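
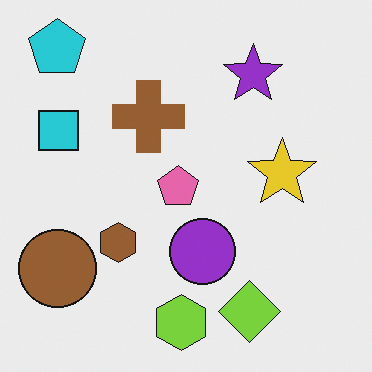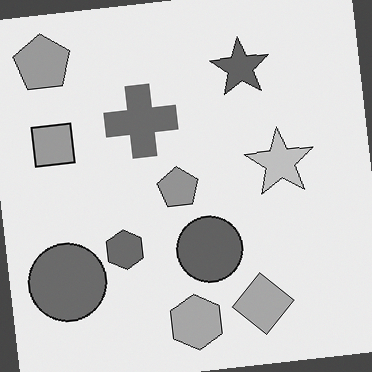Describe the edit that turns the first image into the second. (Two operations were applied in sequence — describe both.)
Converted to grayscale, then rotated counter-clockwise by a few degrees.

All color is removed — every shape is now a shade of grey. Every shape is tilted by the same angle and the image corners show triangular fill wedges — a whole-image rotation by a non-right angle.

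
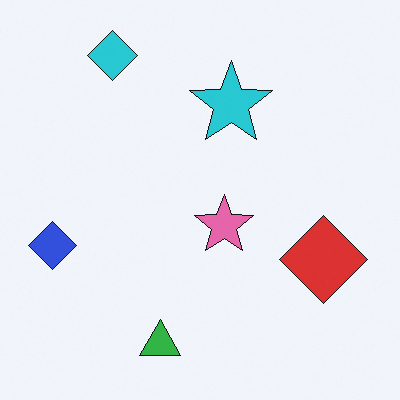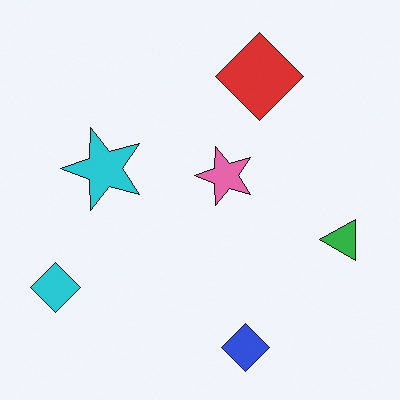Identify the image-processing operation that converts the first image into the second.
It was rotated 90° counter-clockwise.

The cyan diamond sits in the top-left of the first image and the bottom-left of the second — consistent with a whole-image 90° counter-clockwise rotation.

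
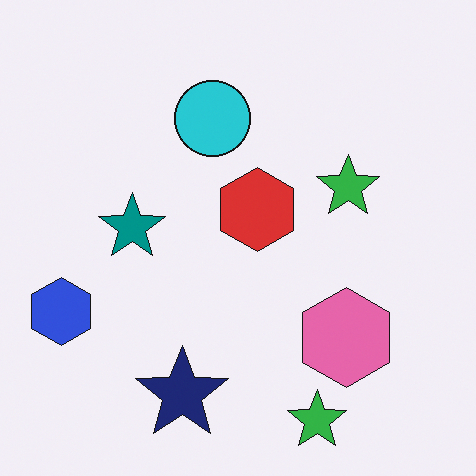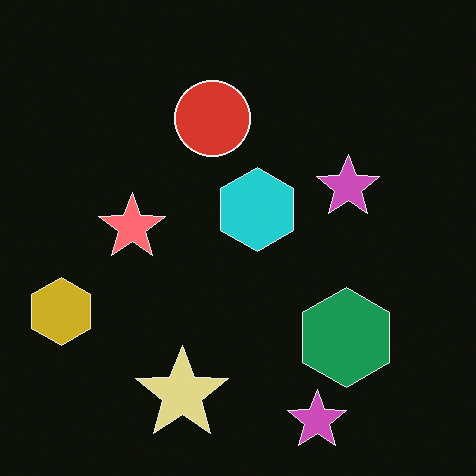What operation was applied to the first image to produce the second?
Color-inverted (negative).

The light background has become dark and every shape's color is its complement — a photographic negative.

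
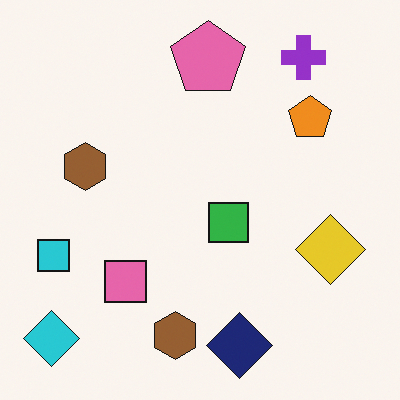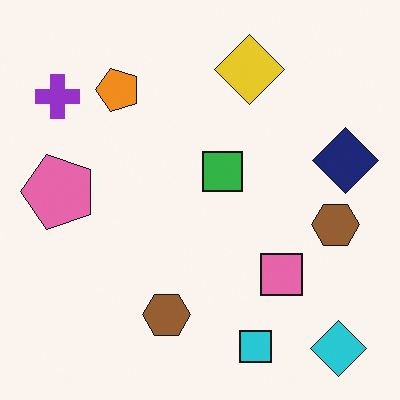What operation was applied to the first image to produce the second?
Rotated 90° counter-clockwise.

The cyan diamond sits in the bottom-left of the first image and the bottom-right of the second — consistent with a whole-image 90° counter-clockwise rotation.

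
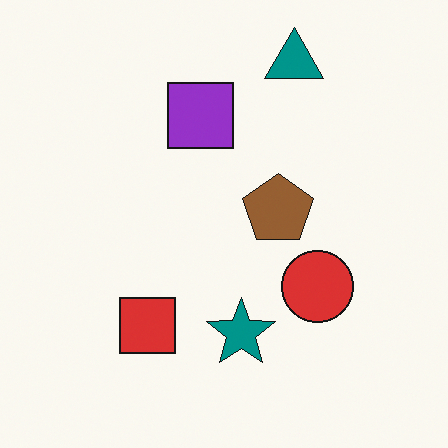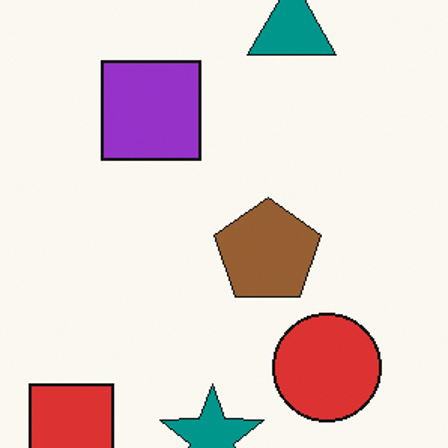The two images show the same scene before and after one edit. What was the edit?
Cropped slightly and scaled back up.

The visible shapes are larger and the field of view is narrower; shapes near the original edges may be partly or wholly outside the frame — a crop-and-rescale.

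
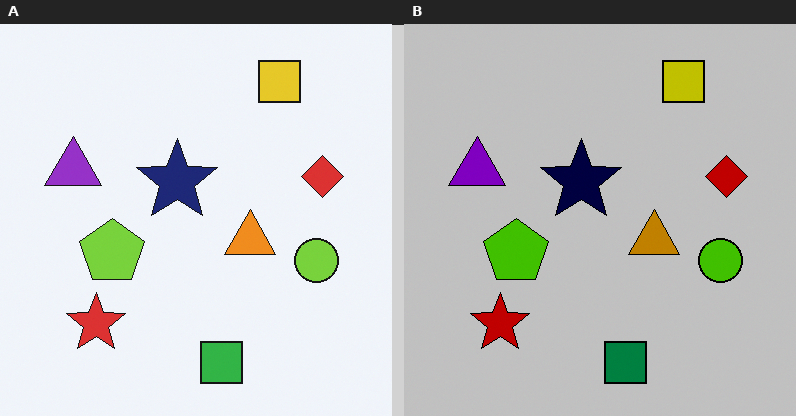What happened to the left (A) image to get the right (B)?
Heavily posterized to just a handful of flat colors.

Each flat color has snapped to a coarser quantized level — most visibly, the near-white background has dropped to a flat grey.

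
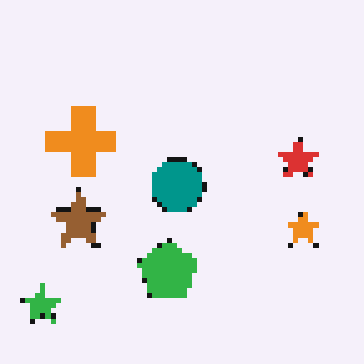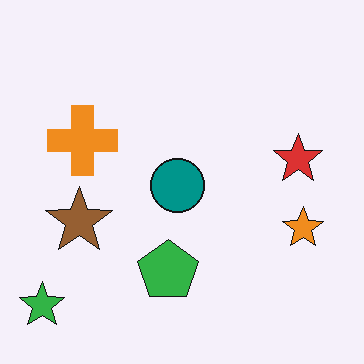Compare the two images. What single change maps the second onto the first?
The transformation is: mildly pixelated.

Shapes are reduced to large square blocks; fine edges and outlines are lost — a downscale-then-upscale (mosaic) effect.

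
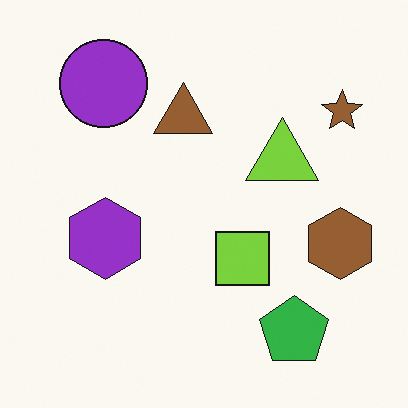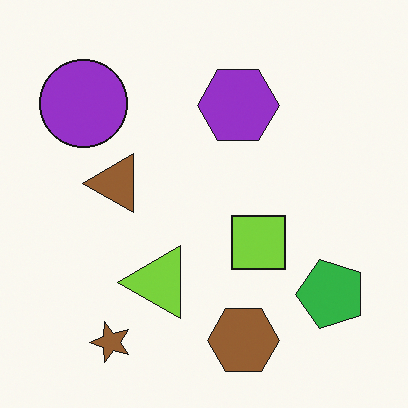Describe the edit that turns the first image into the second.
The transformation is: transposed (reflected across the top-left ↔ bottom-right diagonal).

Shapes have swapped their row and column positions — what was in the top-right is now in the bottom-left — a diagonal reflection.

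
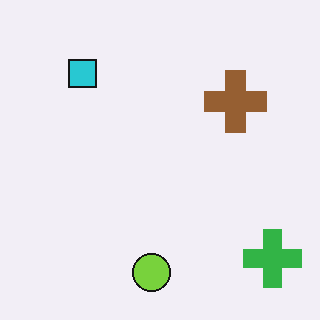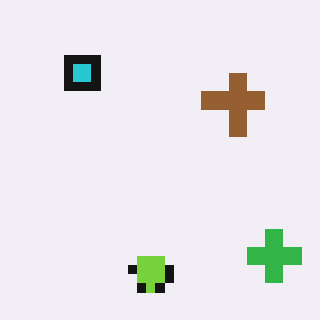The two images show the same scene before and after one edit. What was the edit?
It was coarsely pixelated.

Shapes are reduced to large square blocks; fine edges and outlines are lost — a downscale-then-upscale (mosaic) effect.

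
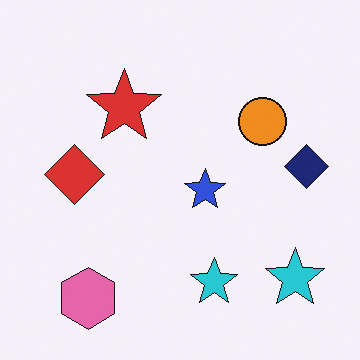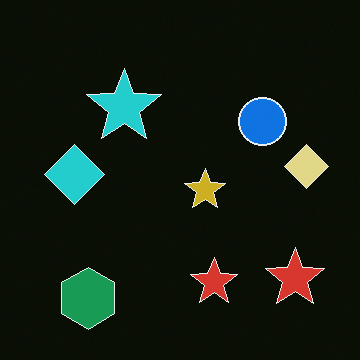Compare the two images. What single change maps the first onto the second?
This is the original image color-inverted (negative).

The light background has become dark and every shape's color is its complement — a photographic negative.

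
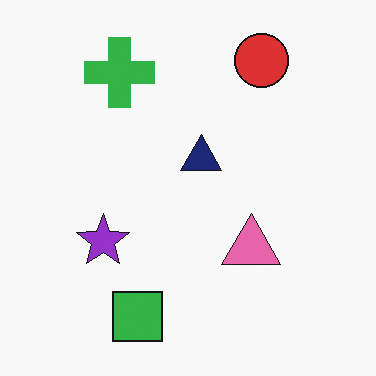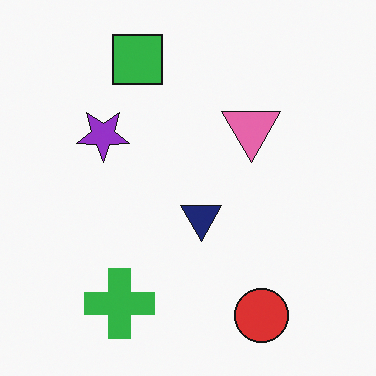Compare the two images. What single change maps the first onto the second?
The image was flipped vertically (top ↔ bottom).

The red circle is in the top-right of the first image and the bottom-right of the second — shapes on opposite sides of the horizontal midline have swapped in a mirror flip.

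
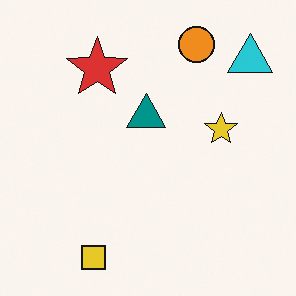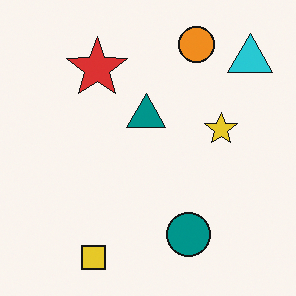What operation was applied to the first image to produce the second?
Overlaid with an additional teal circle.

A teal circle appears in the second image that is absent from the first.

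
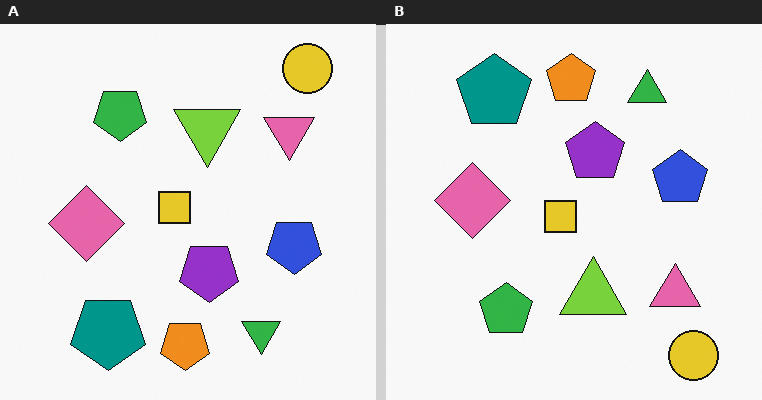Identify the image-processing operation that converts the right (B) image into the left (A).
The transformation is: flipped vertically (top ↔ bottom).

The yellow circle is in the bottom-right of the right (B) image and the top-right of the left (A) — shapes on opposite sides of the horizontal midline have swapped in a mirror flip.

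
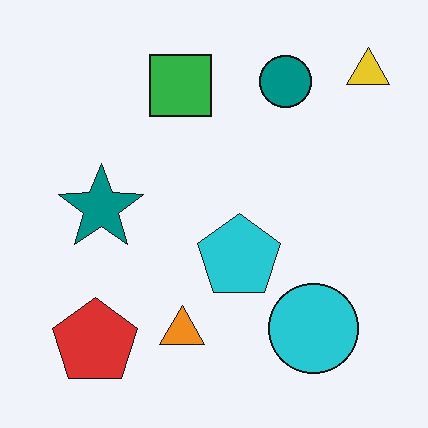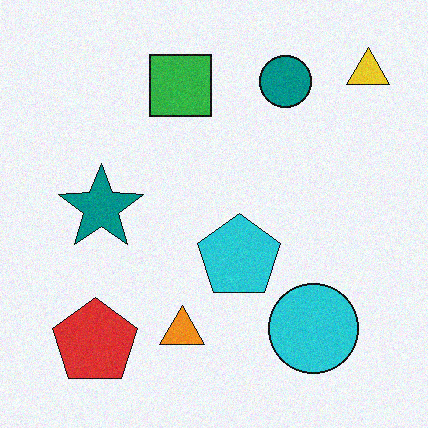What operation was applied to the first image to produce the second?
It was degraded with a light layer of grain.

Random speckle covers the whole image, including the flat background.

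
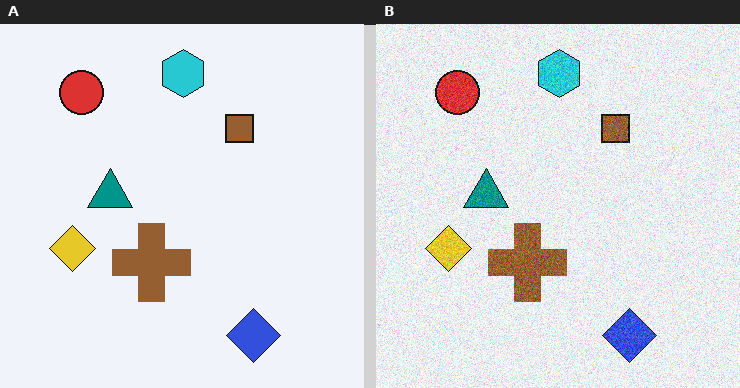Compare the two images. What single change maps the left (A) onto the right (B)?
It was degraded with visible gaussian noise.

Random speckle covers the whole image, including the flat background.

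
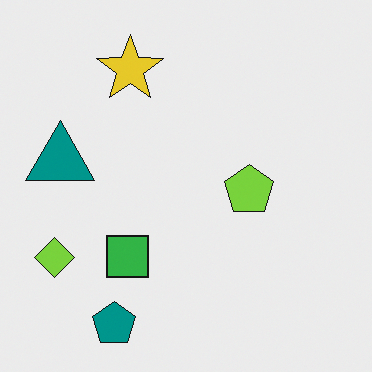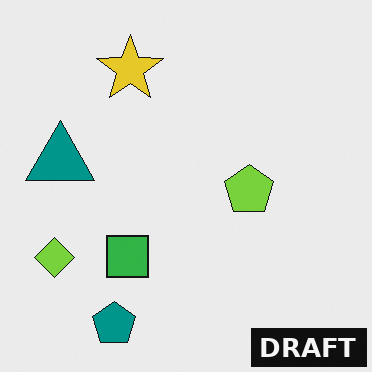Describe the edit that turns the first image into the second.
The second image is the first watermarked with the text "DRAFT" in the lower-right corner.

A dark label reading "DRAFT" appears in the lower-right corner.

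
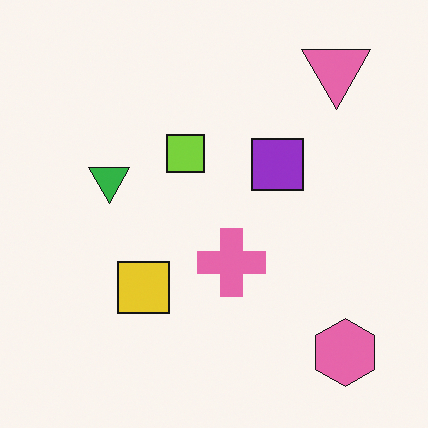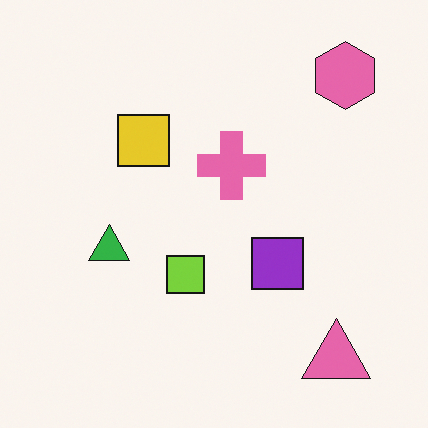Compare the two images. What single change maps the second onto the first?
The first image is the second flipped vertically (top ↔ bottom).

The pink triangle is in the bottom-right of the second image and the top-right of the first — shapes on opposite sides of the horizontal midline have swapped in a mirror flip.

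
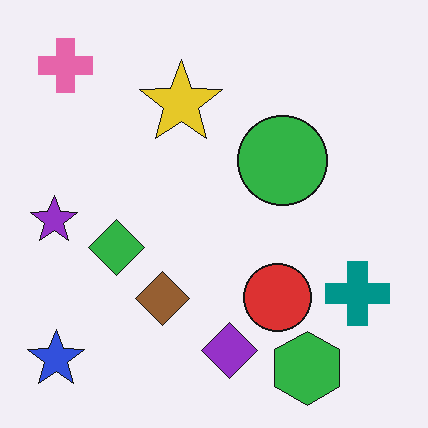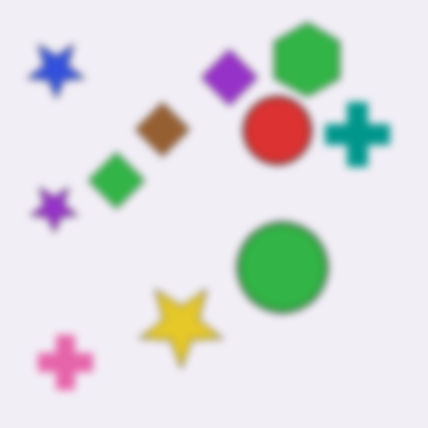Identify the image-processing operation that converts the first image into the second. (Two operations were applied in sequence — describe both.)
It was noticeably gaussian-blurred, then flipped vertically (top ↔ bottom).

Shape edges and outlines are uniformly softened across the whole image. The green hexagon is in the bottom-right of the first image and the top-right of the second — shapes on opposite sides of the horizontal midline have swapped in a mirror flip.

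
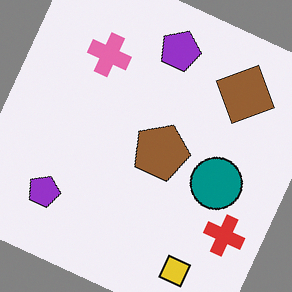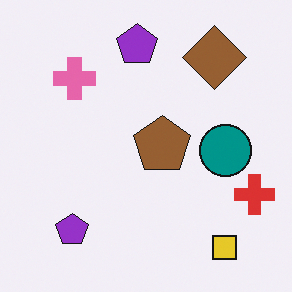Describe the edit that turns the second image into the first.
The image was rotated clockwise by a clearly visible amount.

Every shape is tilted by the same angle and the image corners show triangular fill wedges — a whole-image rotation by a non-right angle.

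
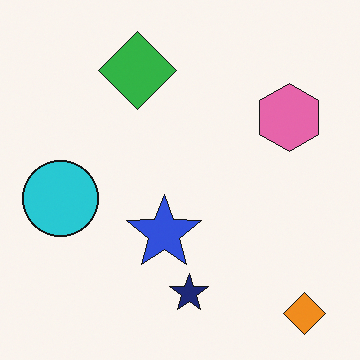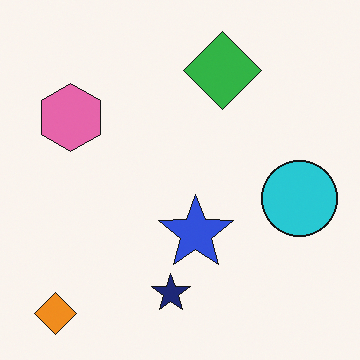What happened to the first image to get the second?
The transformation is: flipped horizontally (left ↔ right).

The orange diamond is in the bottom-right of the first image and the bottom-left of the second — shapes on opposite sides of the vertical midline have swapped in a mirror flip.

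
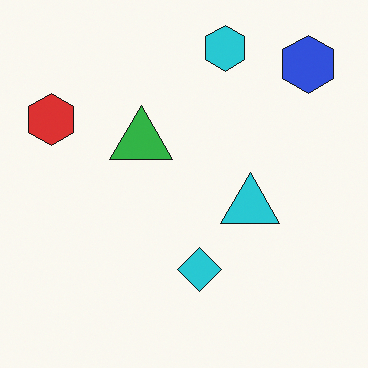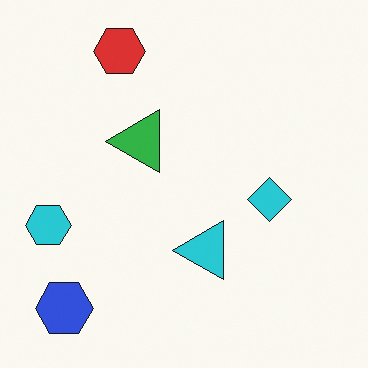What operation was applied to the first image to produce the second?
It was transposed (reflected across the top-left ↔ bottom-right diagonal).

Shapes have swapped their row and column positions — what was in the top-right is now in the bottom-left — a diagonal reflection.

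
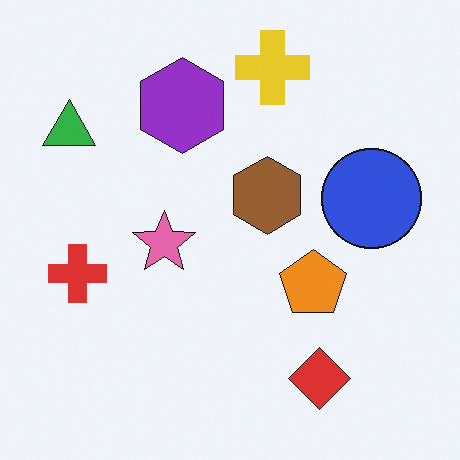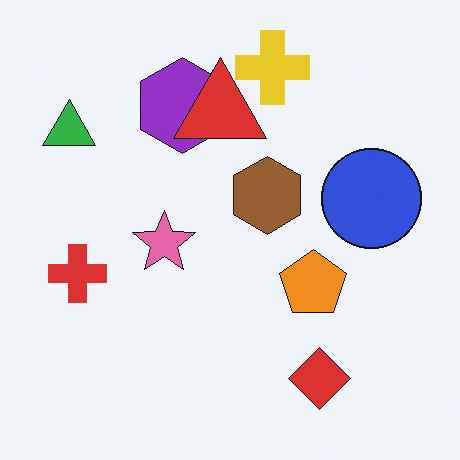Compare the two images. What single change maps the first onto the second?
Overlaid with an additional red triangle.

A red triangle appears in the second image that is absent from the first.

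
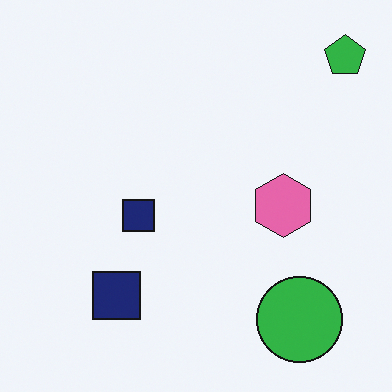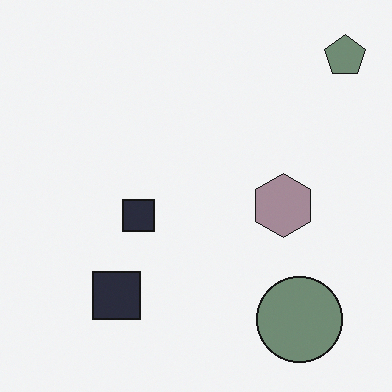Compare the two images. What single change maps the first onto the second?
The second image is the first made much more muted (saturation change).

All colors are more muted and greyish — a global saturation change.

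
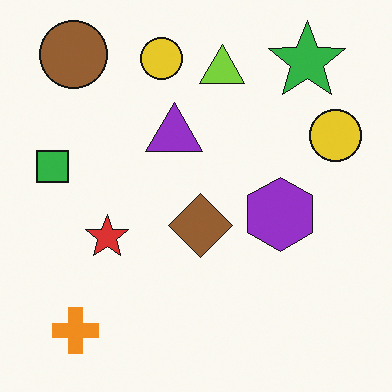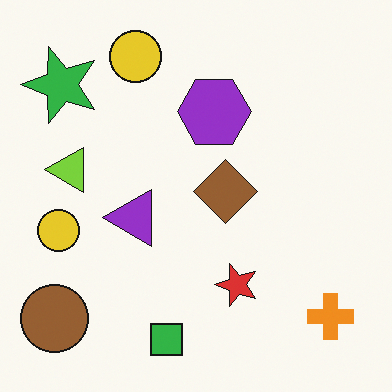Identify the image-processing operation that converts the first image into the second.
This is the original image rotated 90° counter-clockwise.

The brown circle sits in the top-left of the first image and the bottom-left of the second — consistent with a whole-image 90° counter-clockwise rotation.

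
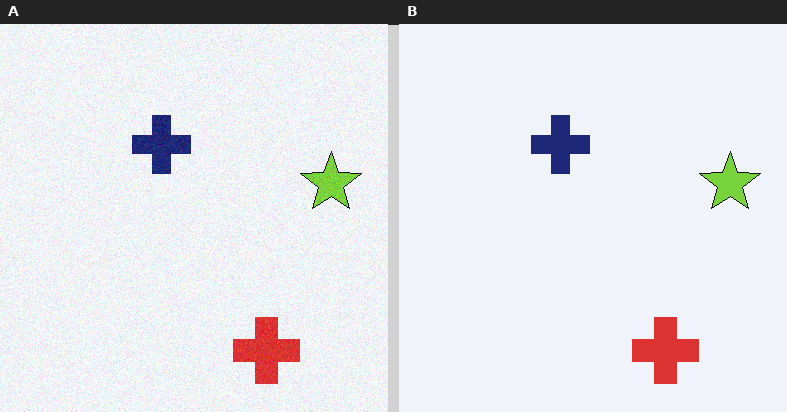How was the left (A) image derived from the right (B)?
The image was degraded with a light layer of grain.

Random speckle covers the whole image, including the flat background.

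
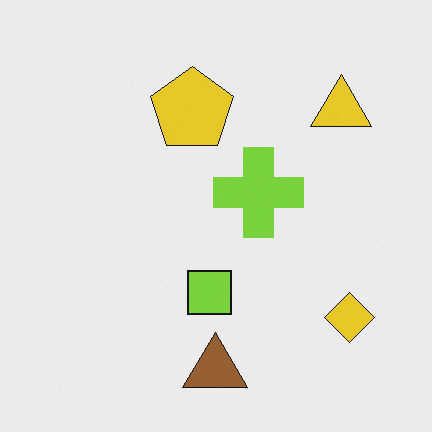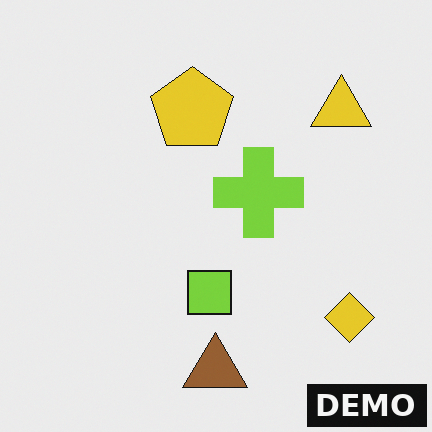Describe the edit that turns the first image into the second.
Watermarked with the text "DEMO" in the lower-right corner.

A dark label reading "DEMO" appears in the lower-right corner.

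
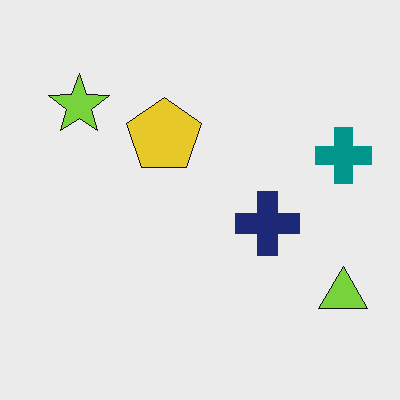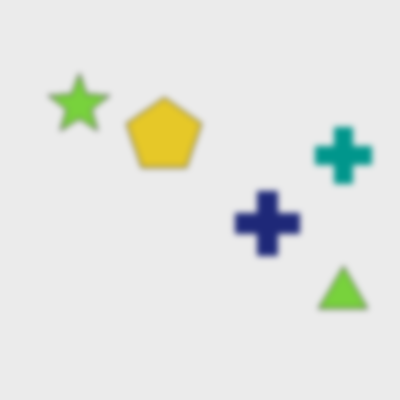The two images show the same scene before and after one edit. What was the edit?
The second image is the first moderately blurred.

Shape edges and outlines are uniformly softened across the whole image.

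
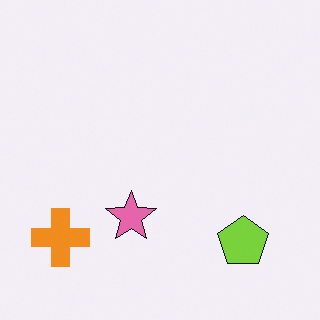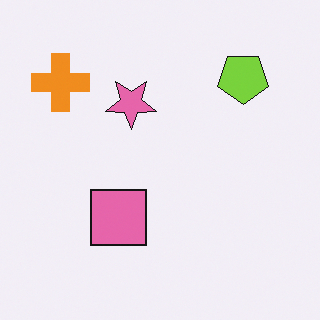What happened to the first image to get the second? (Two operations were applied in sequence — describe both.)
The second image is the first flipped vertically (top ↔ bottom), then overlaid with an additional pink square.

The lime pentagon is in the bottom-right of the first image and the top-right of the second — shapes on opposite sides of the horizontal midline have swapped in a mirror flip. A pink square appears in the second image that is absent from the first.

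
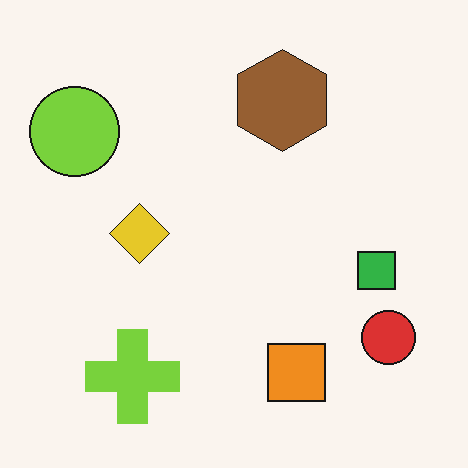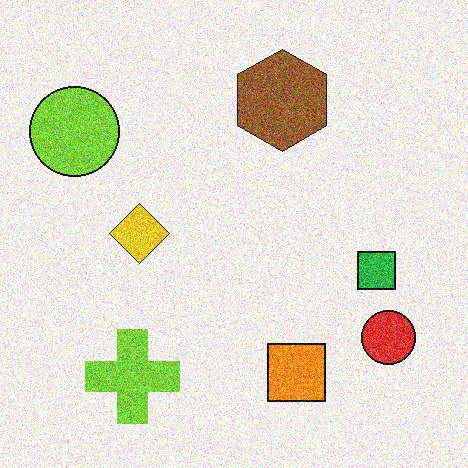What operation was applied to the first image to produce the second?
The second image is the first degraded with heavy additive noise.

Random speckle covers the whole image, including the flat background.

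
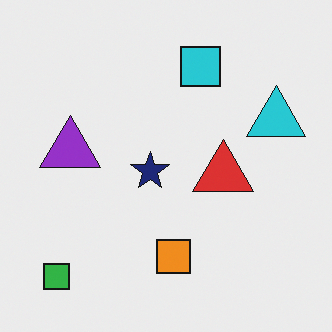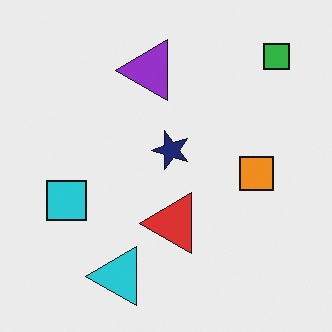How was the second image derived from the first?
The transformation is: transposed (reflected across the top-left ↔ bottom-right diagonal).

Shapes have swapped their row and column positions — what was in the top-right is now in the bottom-left — a diagonal reflection.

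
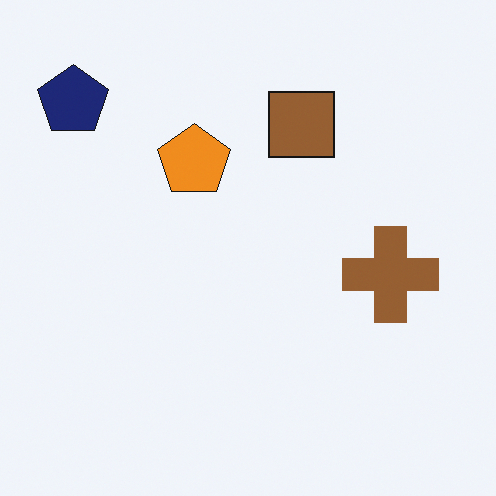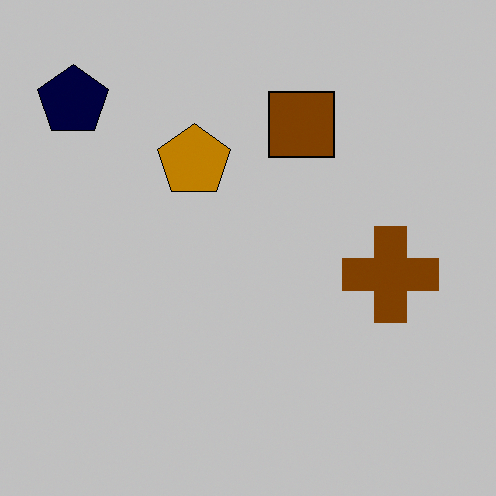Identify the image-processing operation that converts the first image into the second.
The image was aggressively posterized.

Each flat color has snapped to a coarser quantized level — most visibly, the near-white background has dropped to a flat grey.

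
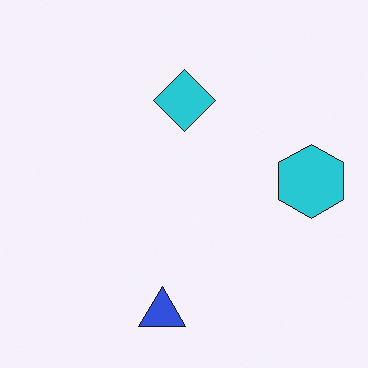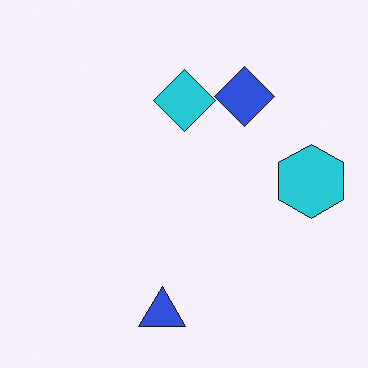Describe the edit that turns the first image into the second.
Overlaid with an additional blue diamond.

A blue diamond appears in the second image that is absent from the first.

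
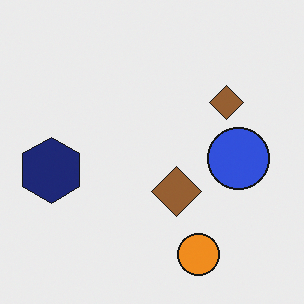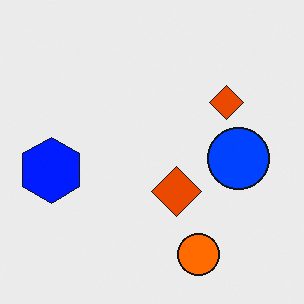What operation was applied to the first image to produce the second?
Heavily oversaturated.

All colors are more vivid — a global saturation change.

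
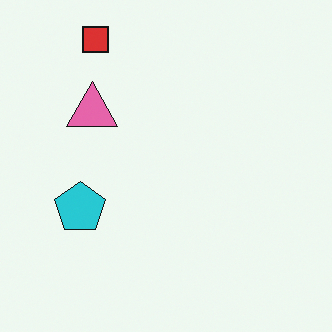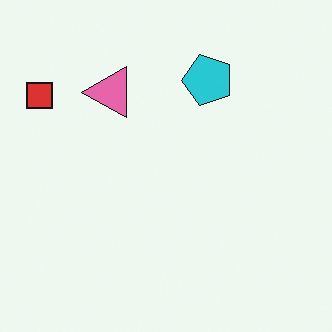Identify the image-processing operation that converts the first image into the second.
The image was transposed (reflected across the top-left ↔ bottom-right diagonal).

Shapes have swapped their row and column positions — what was in the top-right is now in the bottom-left — a diagonal reflection.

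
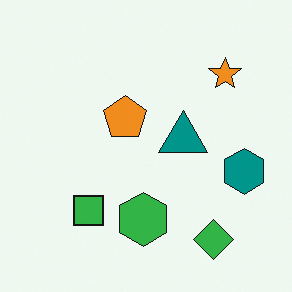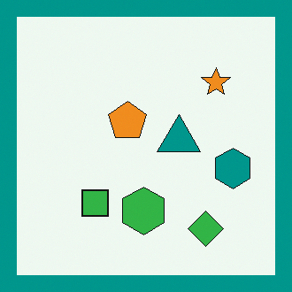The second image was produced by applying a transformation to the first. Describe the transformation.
It was framed with a teal border.

A solid teal frame runs around the edge of the second image, with the content slightly shrunk inside it.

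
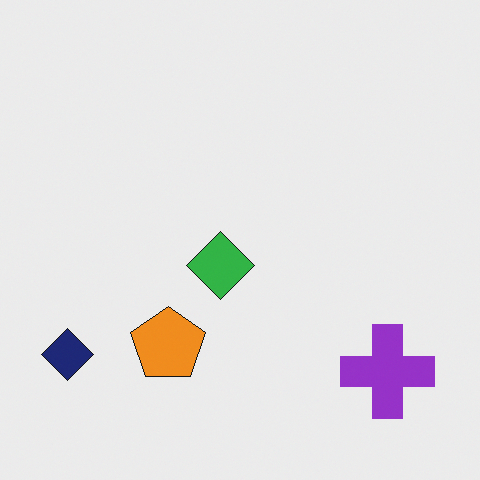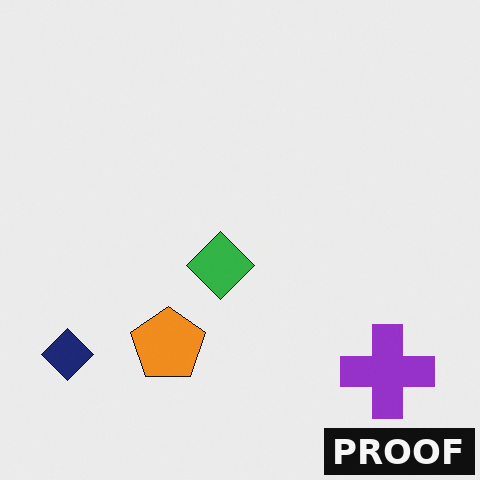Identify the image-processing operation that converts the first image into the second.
This is the original image watermarked with the text "PROOF" in the lower-right corner.

A dark label reading "PROOF" appears in the lower-right corner.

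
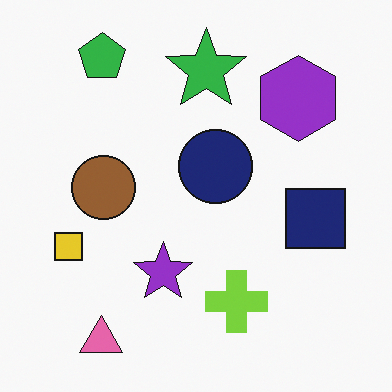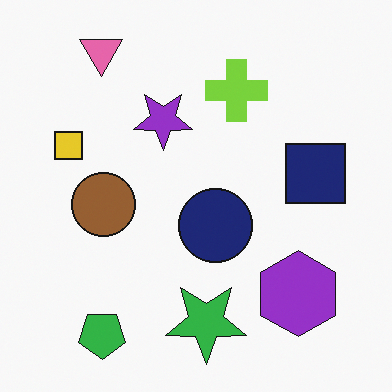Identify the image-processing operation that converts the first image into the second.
It was flipped vertically (top ↔ bottom).

The pink triangle is in the bottom-left of the first image and the top-left of the second — shapes on opposite sides of the horizontal midline have swapped in a mirror flip.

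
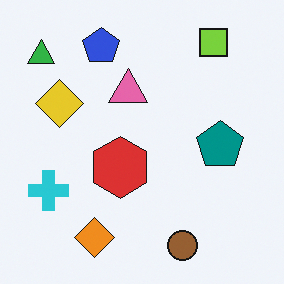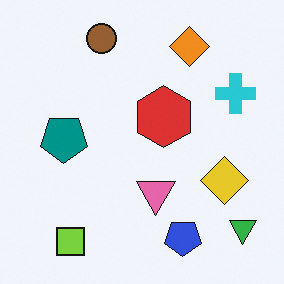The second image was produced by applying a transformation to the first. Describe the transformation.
This is the original image rotated 180°.

The green triangle sits in the top-left of the first image and the bottom-right of the second — consistent with a whole-image 180° rotation.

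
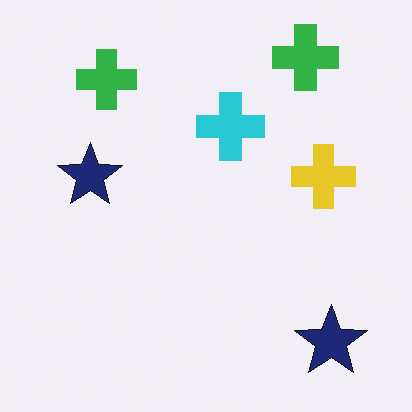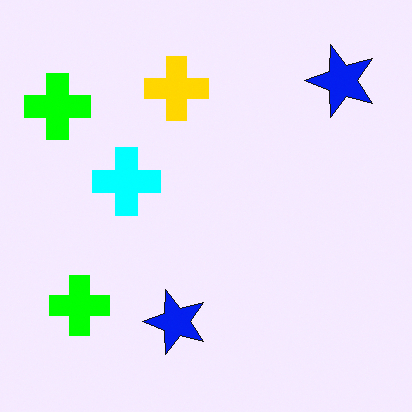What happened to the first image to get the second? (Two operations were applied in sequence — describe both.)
It was rotated 90° counter-clockwise, then heavily oversaturated.

The yellow cross sits in the right of the first image and the top of the second — consistent with a whole-image 90° counter-clockwise rotation. All colors are more vivid — a global saturation change.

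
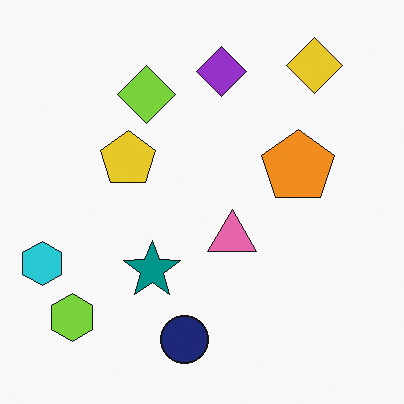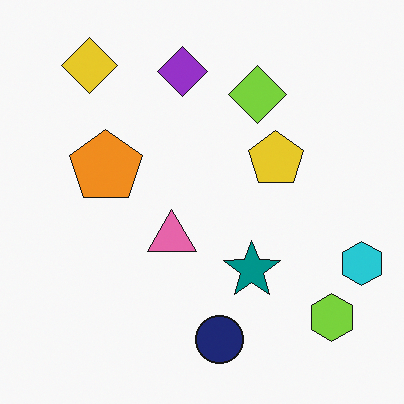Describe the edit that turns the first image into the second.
The image was flipped horizontally (left ↔ right).

The cyan hexagon is in the left of the first image and the right of the second — shapes on opposite sides of the vertical midline have swapped in a mirror flip.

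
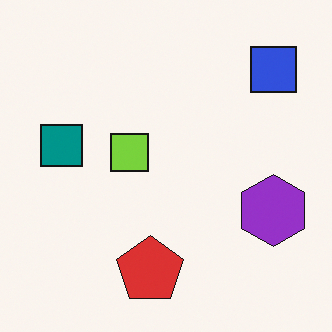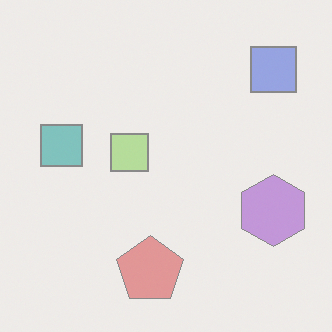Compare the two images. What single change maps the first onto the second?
This is the original image given much lower contrast.

Tones are pushed toward mid-grey across the whole image — a global contrast change.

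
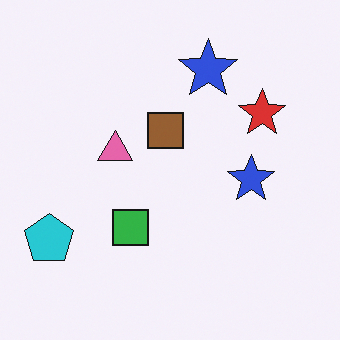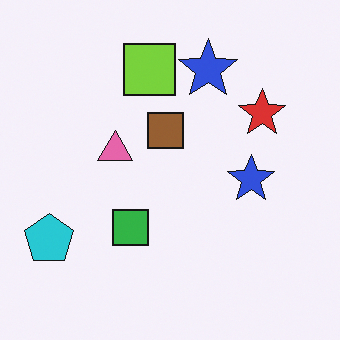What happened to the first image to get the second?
It was overlaid with an additional lime square.

A lime square appears in the second image that is absent from the first.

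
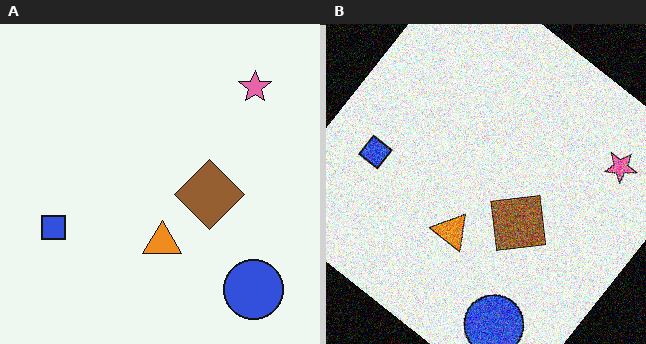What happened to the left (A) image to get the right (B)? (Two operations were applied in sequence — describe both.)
It was rotated clockwise by a large amount — several tens of degrees, then degraded with a thick layer of grain.

Every shape is tilted by the same angle and the image corners show triangular fill wedges — a whole-image rotation by a non-right angle. Random speckle covers the whole image, including the flat background.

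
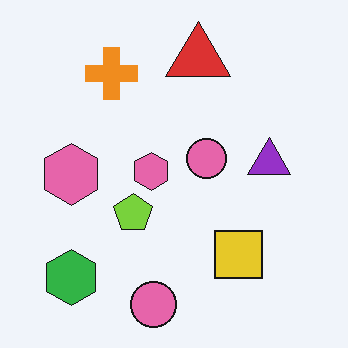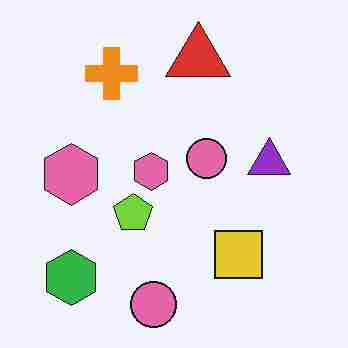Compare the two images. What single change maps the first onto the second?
Degraded with heavy JPEG compression.

Blocky 8×8 compression artifacts appear around shape edges and the flat background shows ringing — characteristic JPEG degradation.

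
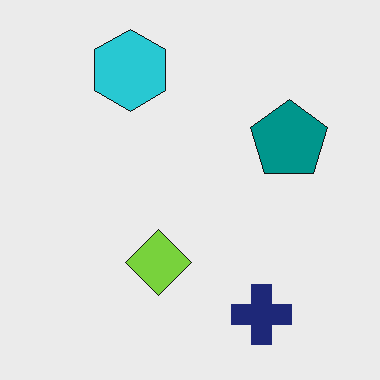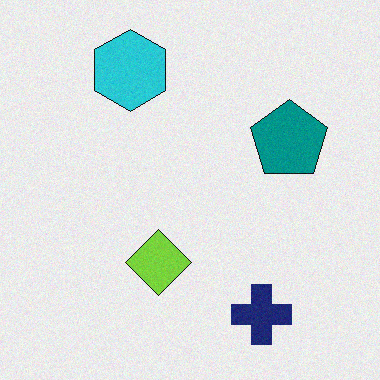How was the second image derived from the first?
This is the original image degraded with light additive noise.

Random speckle covers the whole image, including the flat background.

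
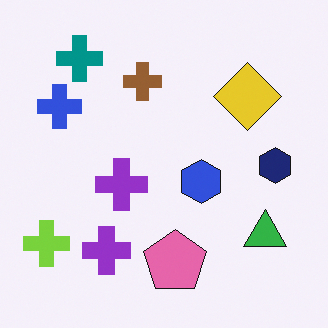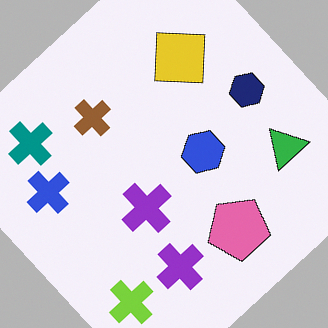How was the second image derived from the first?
It was rotated counter-clockwise by a large amount — several tens of degrees.

Every shape is tilted by the same angle and the image corners show triangular fill wedges — a whole-image rotation by a non-right angle.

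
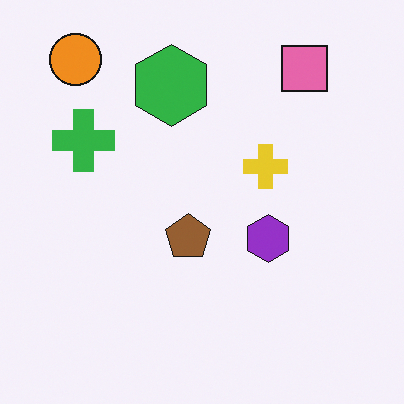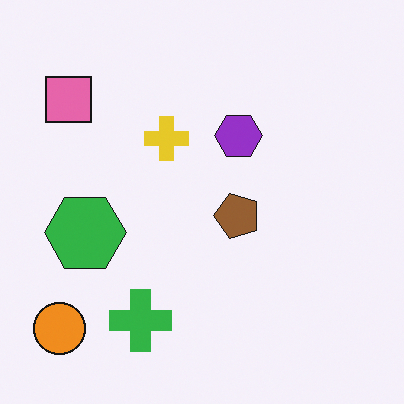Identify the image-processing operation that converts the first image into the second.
Rotated 90° counter-clockwise.

The orange circle sits in the top-left of the first image and the bottom-left of the second — consistent with a whole-image 90° counter-clockwise rotation.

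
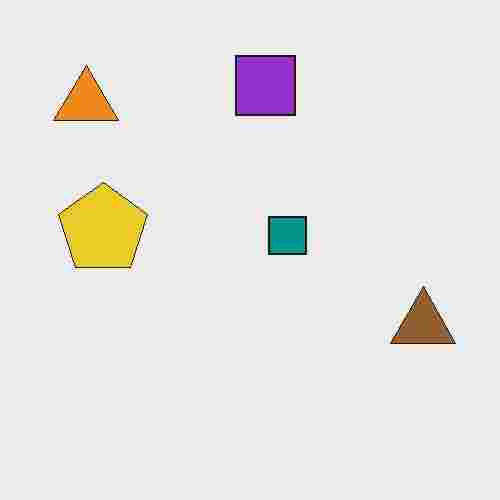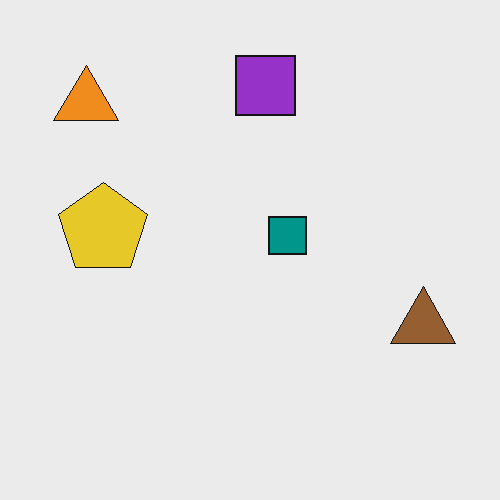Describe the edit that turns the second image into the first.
The transformation is: heavily JPEG-compressed with obvious blocking artifacts.

Blocky 8×8 compression artifacts appear around shape edges and the flat background shows ringing — characteristic JPEG degradation.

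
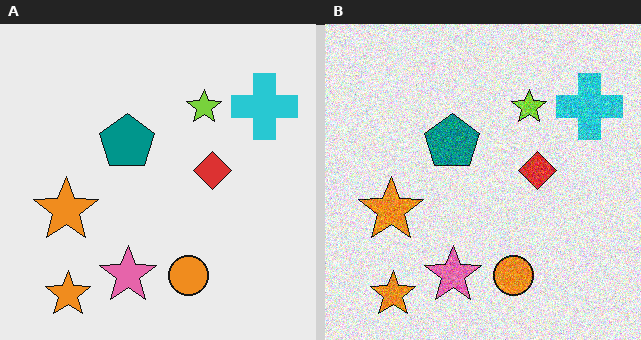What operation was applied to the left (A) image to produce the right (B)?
This is the original image degraded with strong gaussian noise.

Random speckle covers the whole image, including the flat background.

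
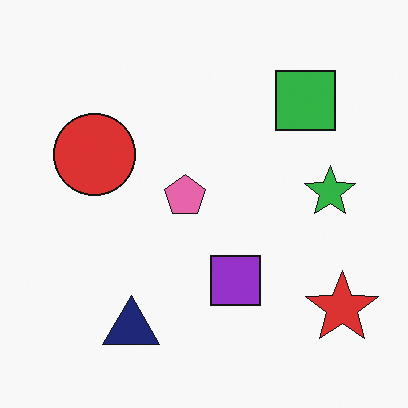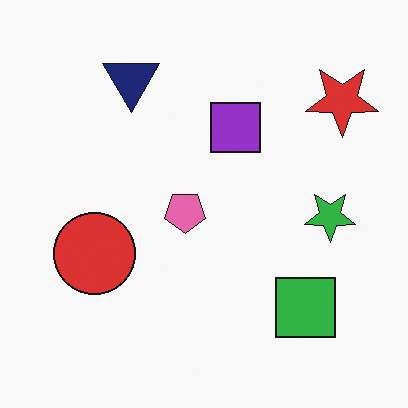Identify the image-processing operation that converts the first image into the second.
The image was flipped vertically (top ↔ bottom).

The navy triangle is in the bottom-left of the first image and the top-left of the second — shapes on opposite sides of the horizontal midline have swapped in a mirror flip.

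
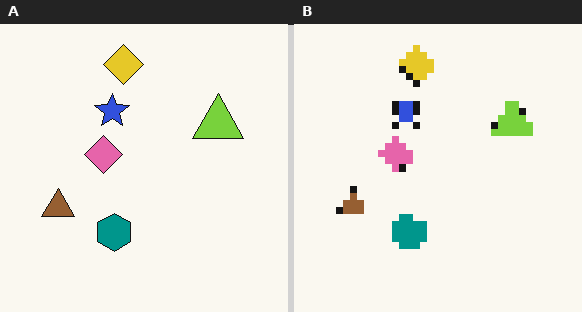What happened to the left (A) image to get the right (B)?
The image was pixelated into visible square blocks.

Shapes are reduced to large square blocks; fine edges and outlines are lost — a downscale-then-upscale (mosaic) effect.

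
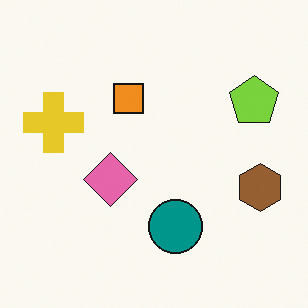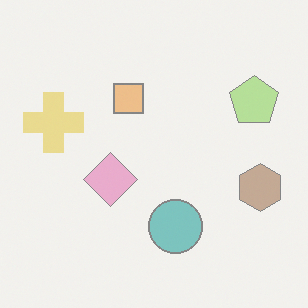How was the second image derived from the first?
The transformation is: given much lower contrast.

Tones are pushed toward mid-grey across the whole image — a global contrast change.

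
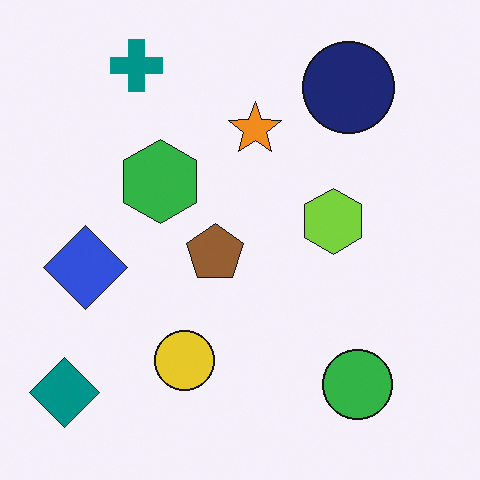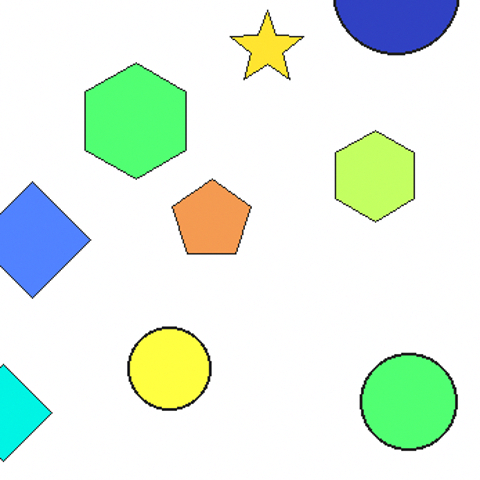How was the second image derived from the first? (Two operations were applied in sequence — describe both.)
Brightened a lot, then cropped to a modestly smaller region and rescaled.

Every pixel — background and shapes alike — is uniformly brightened. The visible shapes are larger and the field of view is narrower; shapes near the original edges may be partly or wholly outside the frame — a crop-and-rescale.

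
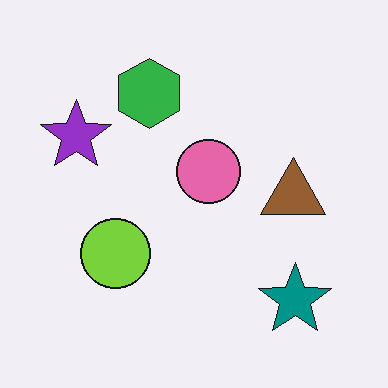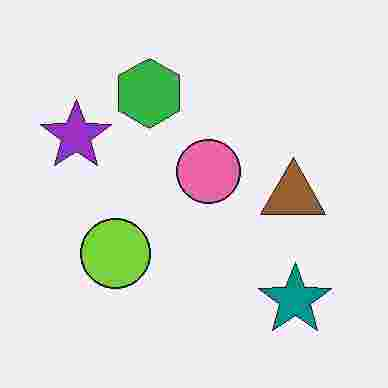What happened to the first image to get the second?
This is the original image heavily JPEG-compressed with obvious blocking artifacts.

Blocky 8×8 compression artifacts appear around shape edges and the flat background shows ringing — characteristic JPEG degradation.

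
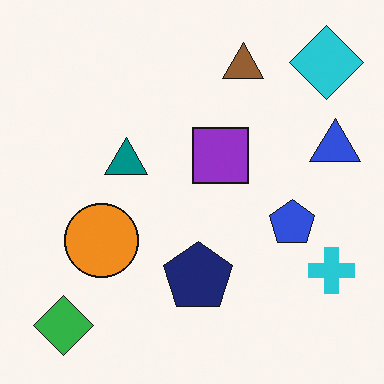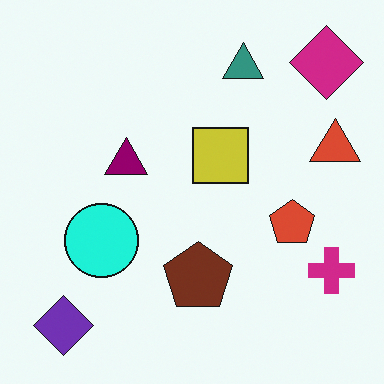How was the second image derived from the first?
Hue-shifted through roughly a third of the color wheel.

Every shape's color has rotated by the same amount around the hue wheel — a uniform hue shift.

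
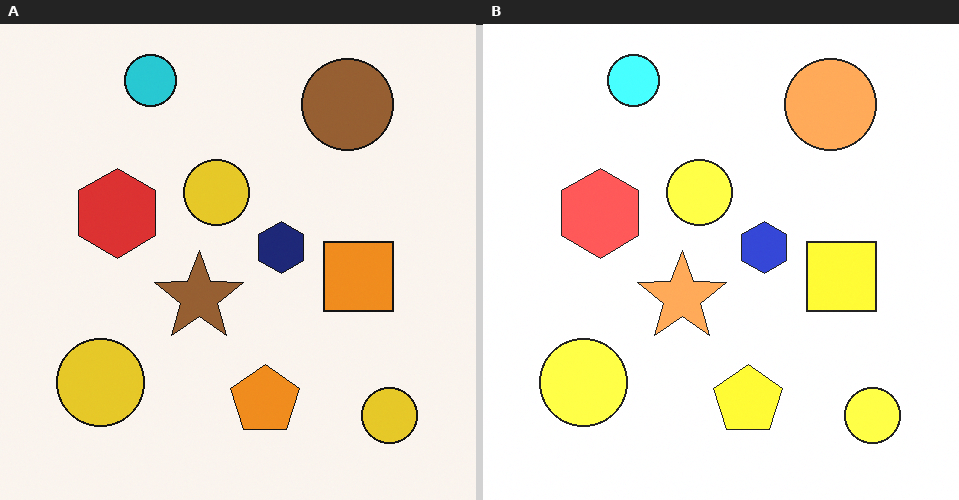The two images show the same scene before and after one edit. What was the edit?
This is the original image brightened a lot.

Every pixel — background and shapes alike — is uniformly brightened.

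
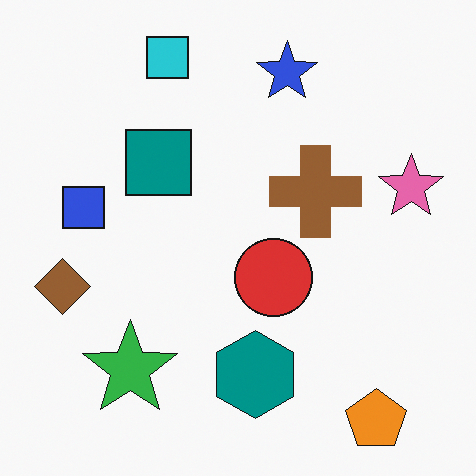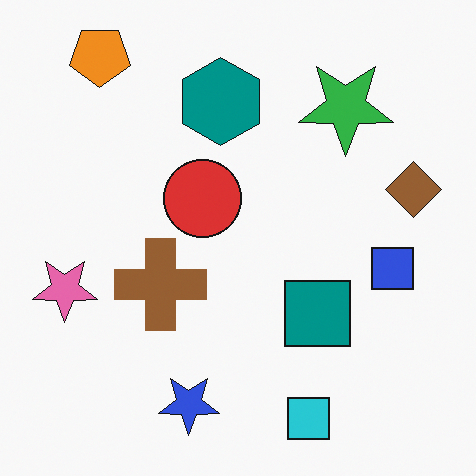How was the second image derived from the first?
The second image is the first rotated 180°.

The orange pentagon sits in the bottom-right of the first image and the top-left of the second — consistent with a whole-image 180° rotation.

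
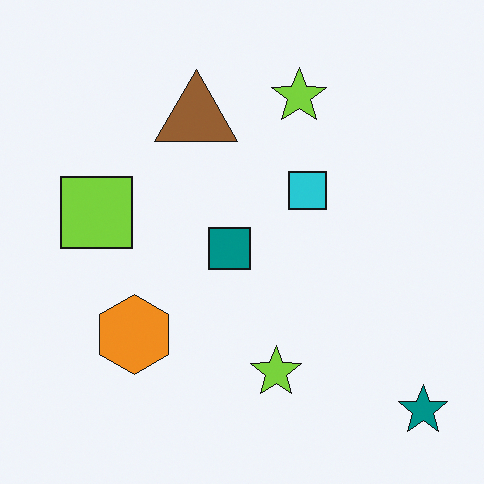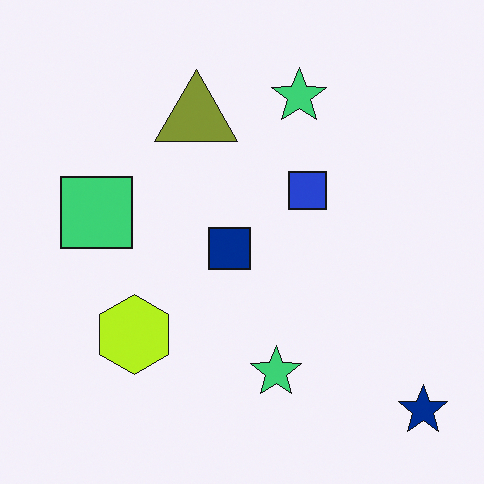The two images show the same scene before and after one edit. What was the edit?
This is the original image hue-shifted slightly.

Every shape's color has rotated by the same amount around the hue wheel — a uniform hue shift.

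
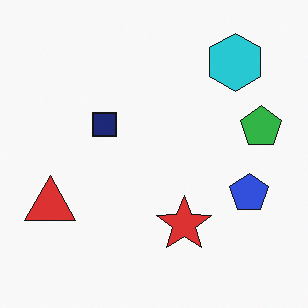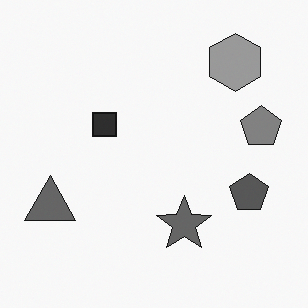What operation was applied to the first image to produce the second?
It was converted to grayscale.

All color is removed — every shape is now a shade of grey.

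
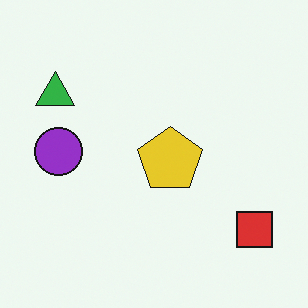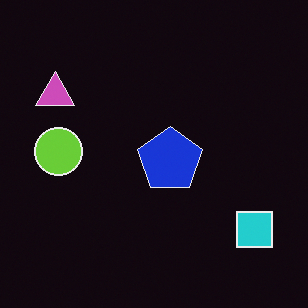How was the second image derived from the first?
The image was color-inverted (negative).

The light background has become dark and every shape's color is its complement — a photographic negative.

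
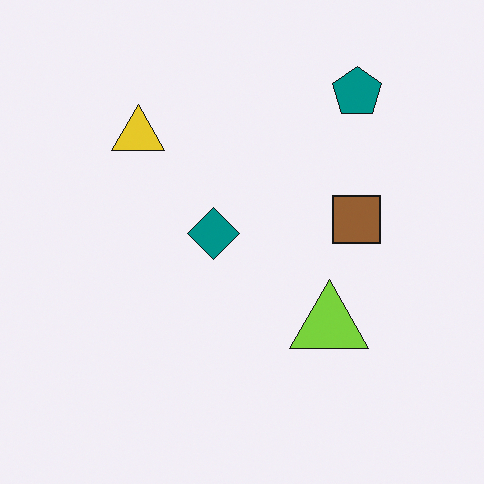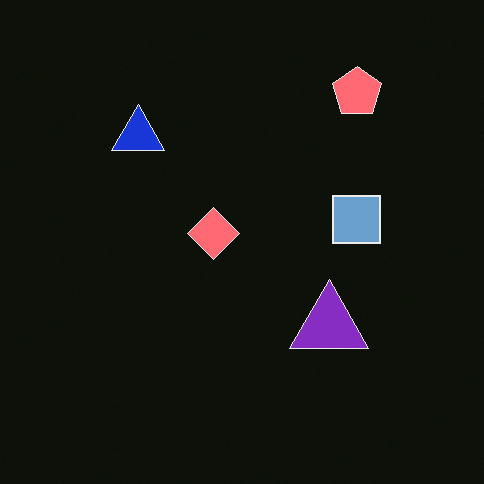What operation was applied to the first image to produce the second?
This is the original image color-inverted (negative).

The light background has become dark and every shape's color is its complement — a photographic negative.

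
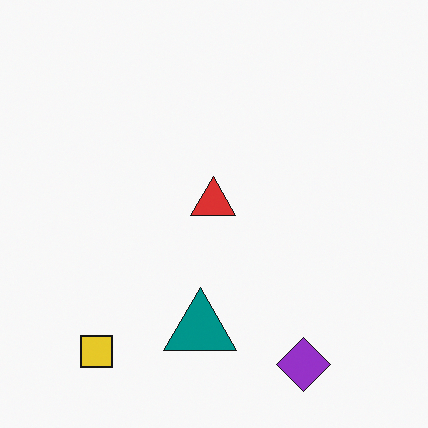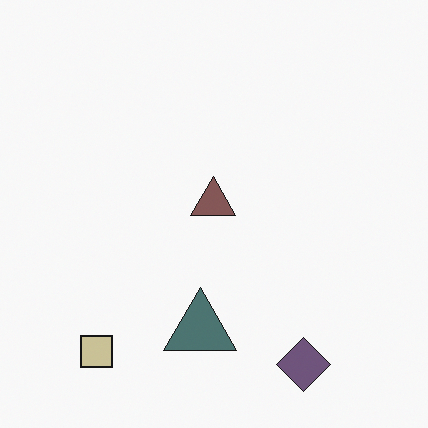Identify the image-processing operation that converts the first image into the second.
The image was made much more muted (saturation change).

All colors are more muted and greyish — a global saturation change.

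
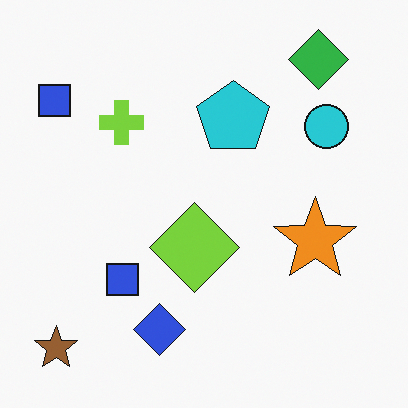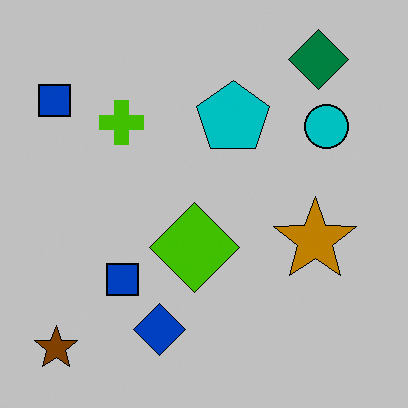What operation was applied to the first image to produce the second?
Aggressively posterized.

Each flat color has snapped to a coarser quantized level — most visibly, the near-white background has dropped to a flat grey.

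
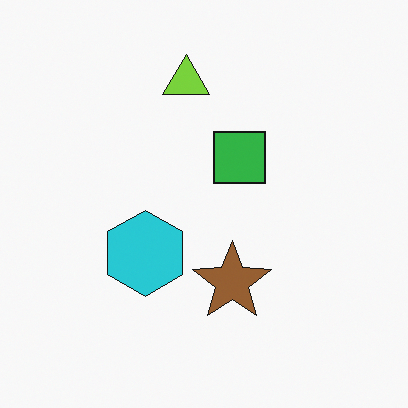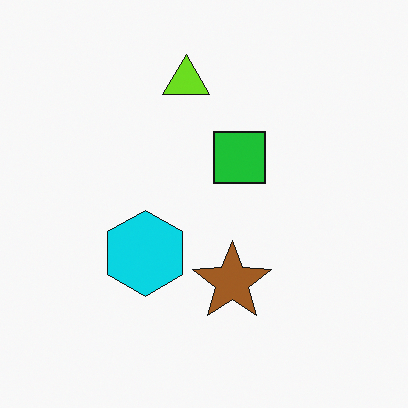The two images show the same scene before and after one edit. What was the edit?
It was slightly oversaturated.

All colors are more vivid — a global saturation change.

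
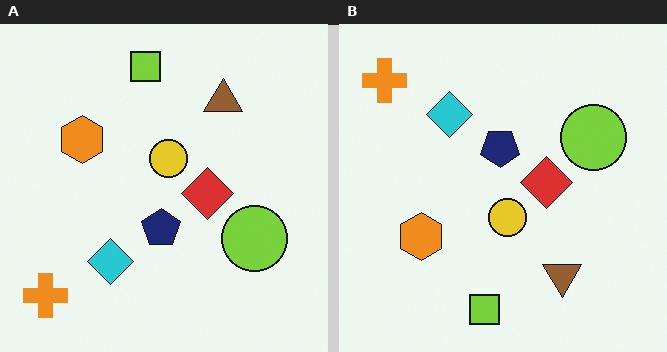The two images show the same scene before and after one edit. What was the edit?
This is the original image flipped vertically (top ↔ bottom).

The lime square is in the top of the left (A) image and the bottom of the right (B) — shapes on opposite sides of the horizontal midline have swapped in a mirror flip.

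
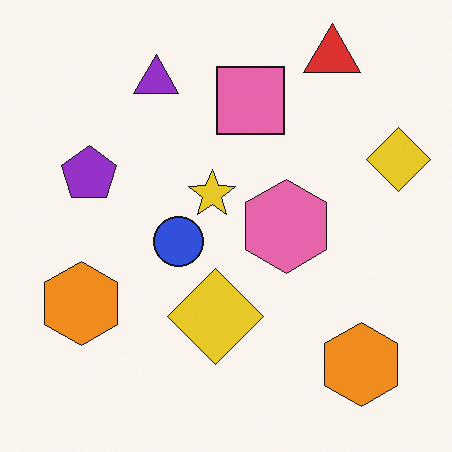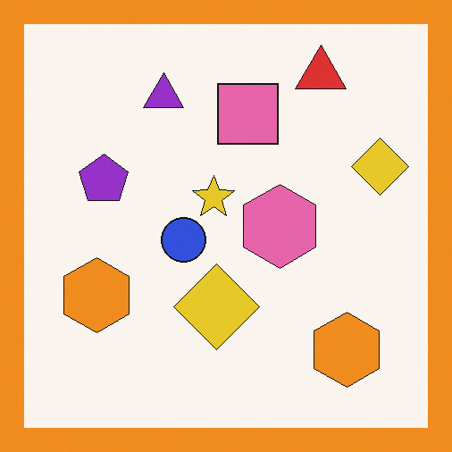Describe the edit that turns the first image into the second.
The image was framed with a orange border.

A solid orange frame runs around the edge of the second image, with the content slightly shrunk inside it.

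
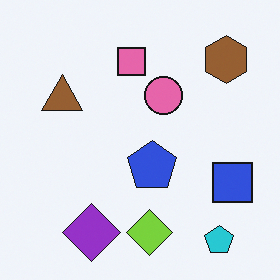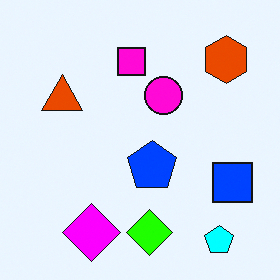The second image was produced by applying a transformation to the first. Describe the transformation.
This is the original image heavily oversaturated.

All colors are more vivid — a global saturation change.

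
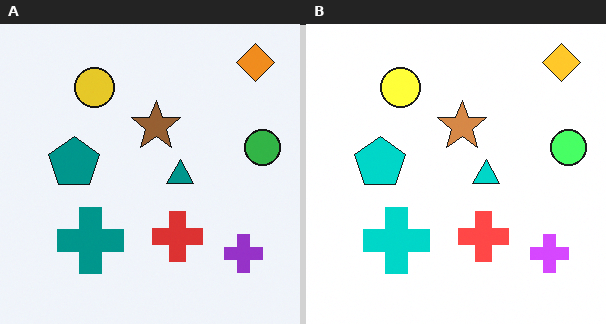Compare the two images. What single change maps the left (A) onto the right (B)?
It was noticeably brightened.

Every pixel — background and shapes alike — is uniformly brightened.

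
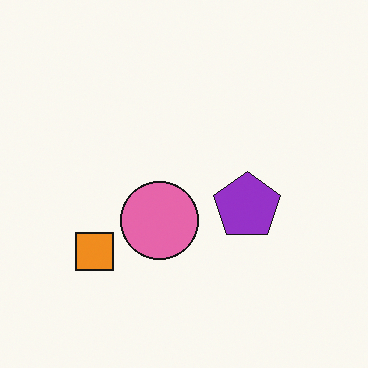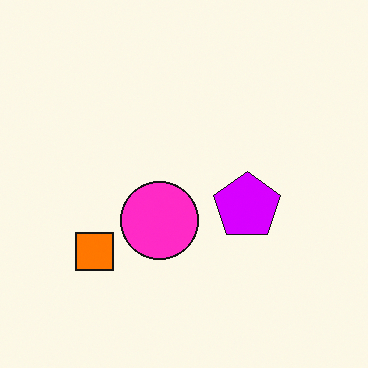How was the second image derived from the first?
The image was made much more vivid (saturation change).

All colors are more vivid — a global saturation change.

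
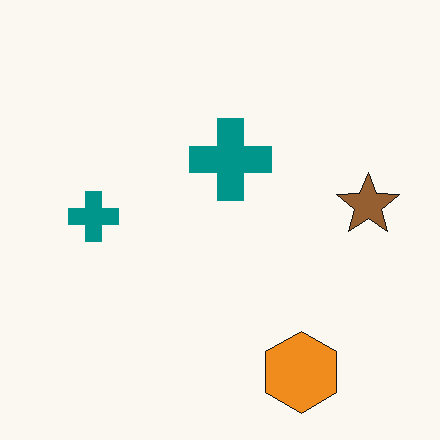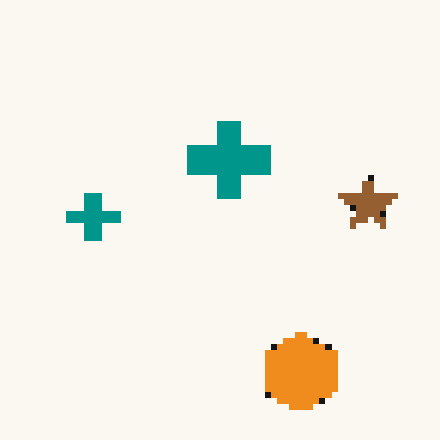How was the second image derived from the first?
It was moderately pixelated.

Shapes are reduced to large square blocks; fine edges and outlines are lost — a downscale-then-upscale (mosaic) effect.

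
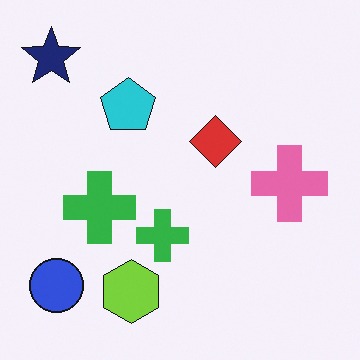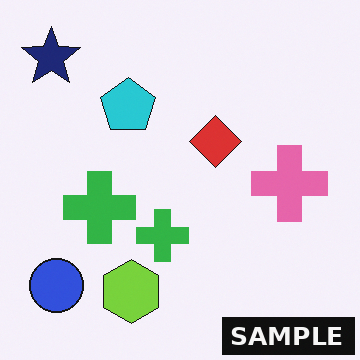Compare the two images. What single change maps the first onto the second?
The image was watermarked with the text "SAMPLE" in the lower-right corner.

A dark label reading "SAMPLE" appears in the lower-right corner.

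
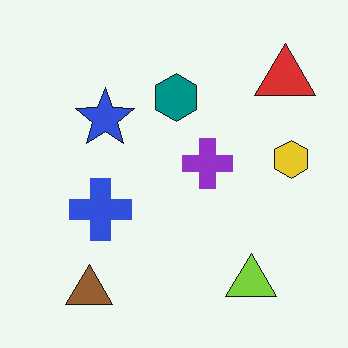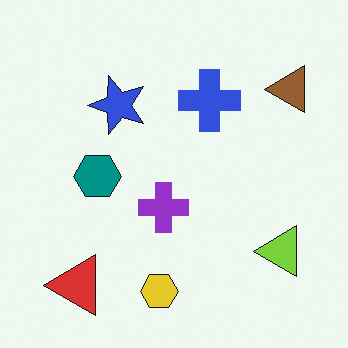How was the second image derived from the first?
The transformation is: transposed (reflected across the top-left ↔ bottom-right diagonal).

Shapes have swapped their row and column positions — what was in the top-right is now in the bottom-left — a diagonal reflection.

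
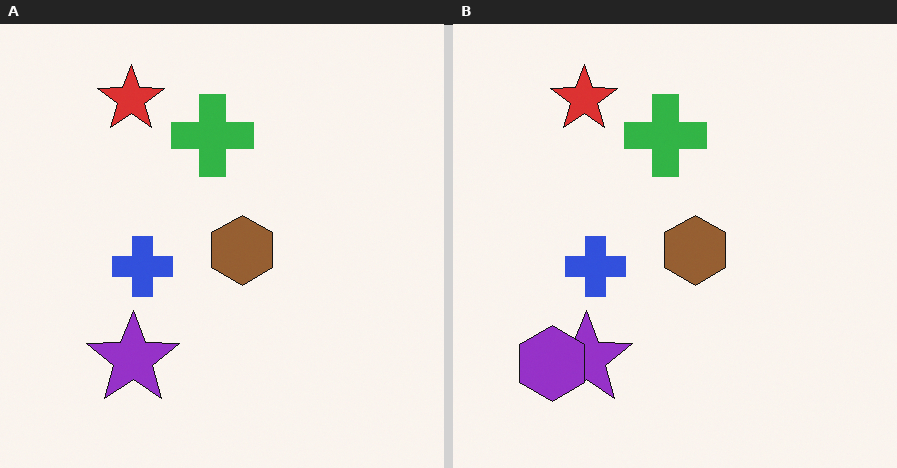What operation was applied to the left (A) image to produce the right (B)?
The right (B) image is the left (A) overlaid with an additional purple hexagon.

A purple hexagon appears in the right (B) image that is absent from the left (A).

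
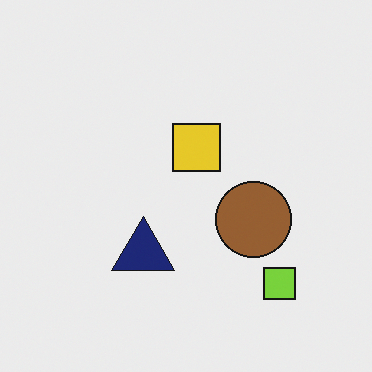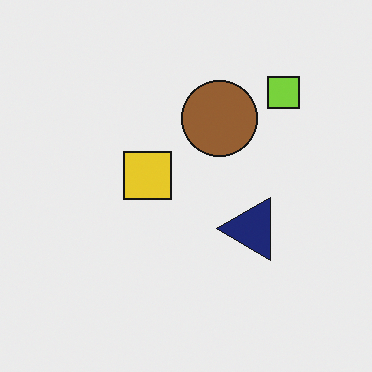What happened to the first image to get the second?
The second image is the first rotated 90° counter-clockwise.

The lime square sits in the bottom-right of the first image and the top-right of the second — consistent with a whole-image 90° counter-clockwise rotation.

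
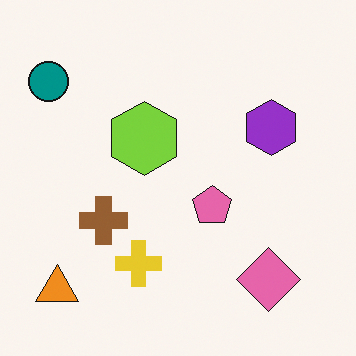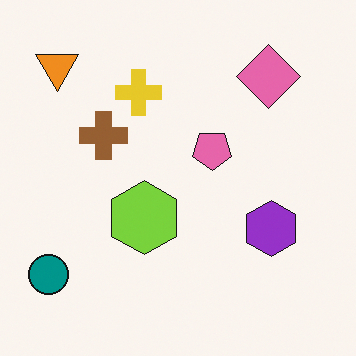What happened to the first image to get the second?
It was flipped vertically (top ↔ bottom).

The orange triangle is in the bottom-left of the first image and the top-left of the second — shapes on opposite sides of the horizontal midline have swapped in a mirror flip.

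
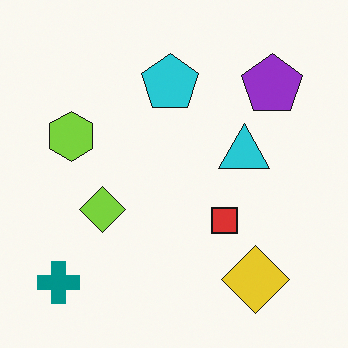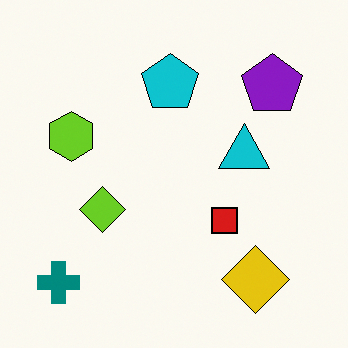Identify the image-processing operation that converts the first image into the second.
The image was given slightly increased contrast.

Tones are pushed away from mid-grey across the whole image — a global contrast change.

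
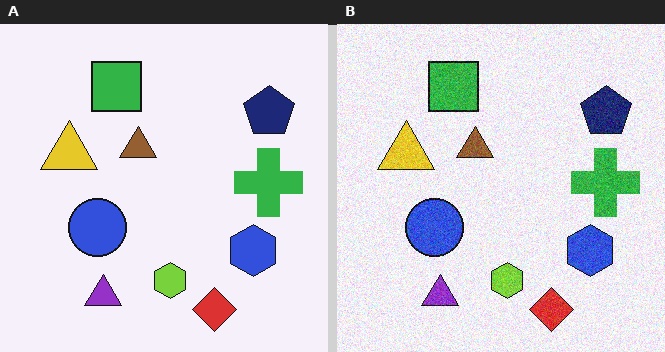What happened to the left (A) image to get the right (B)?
This is the original image degraded with visible gaussian noise.

Random speckle covers the whole image, including the flat background.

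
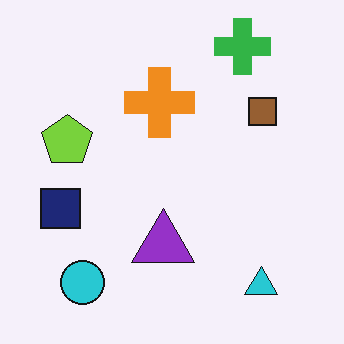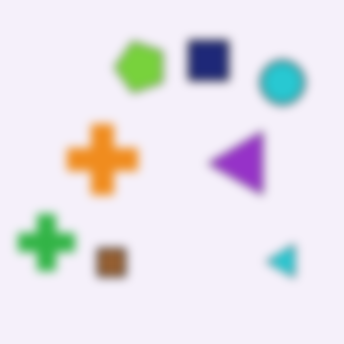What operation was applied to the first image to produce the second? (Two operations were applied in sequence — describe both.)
It was transposed (reflected across the top-left ↔ bottom-right diagonal), then noticeably gaussian-blurred.

Shapes have swapped their row and column positions — what was in the top-right is now in the bottom-left — a diagonal reflection. Shape edges and outlines are uniformly softened across the whole image.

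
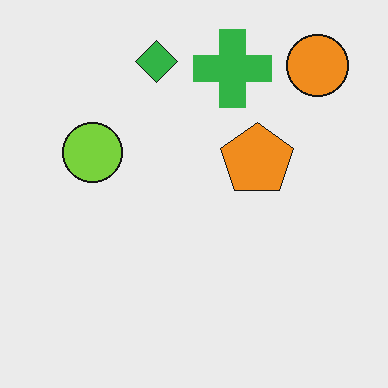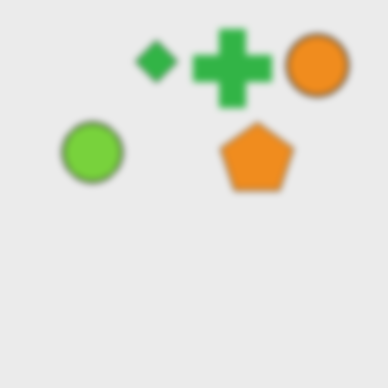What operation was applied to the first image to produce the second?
This is the original image moderately blurred.

Shape edges and outlines are uniformly softened across the whole image.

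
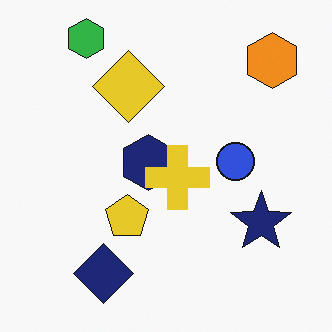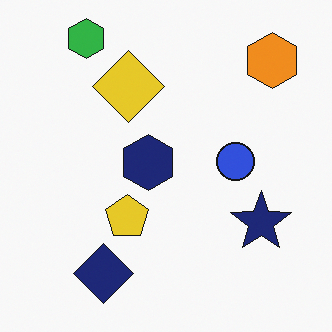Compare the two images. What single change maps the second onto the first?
This is the original image overlaid with an additional yellow cross.

A yellow cross appears in the first image that is absent from the second.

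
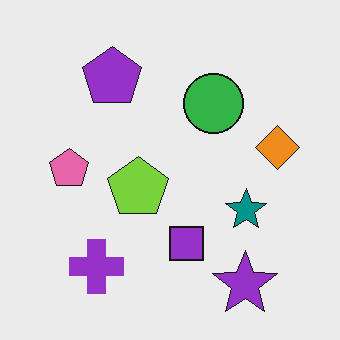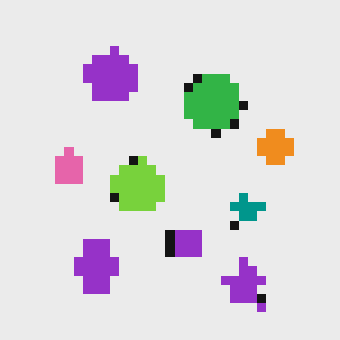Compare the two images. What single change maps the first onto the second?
The image was coarsely pixelated.

Shapes are reduced to large square blocks; fine edges and outlines are lost — a downscale-then-upscale (mosaic) effect.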